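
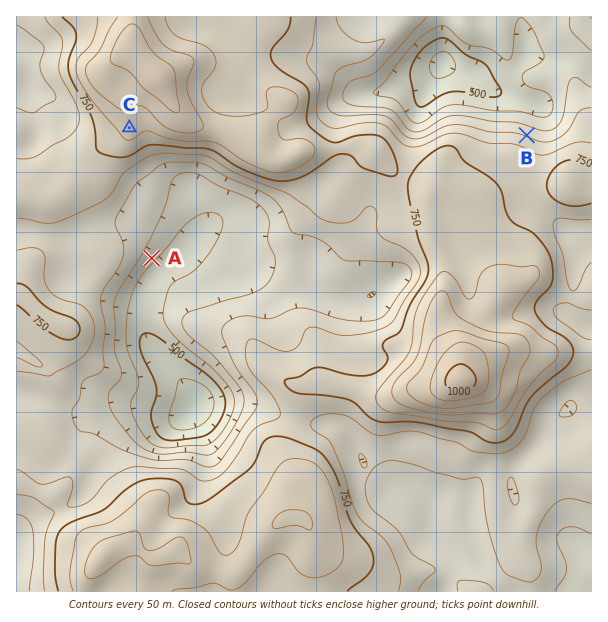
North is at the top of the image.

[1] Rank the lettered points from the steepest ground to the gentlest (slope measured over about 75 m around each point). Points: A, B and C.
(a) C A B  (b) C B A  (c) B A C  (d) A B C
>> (c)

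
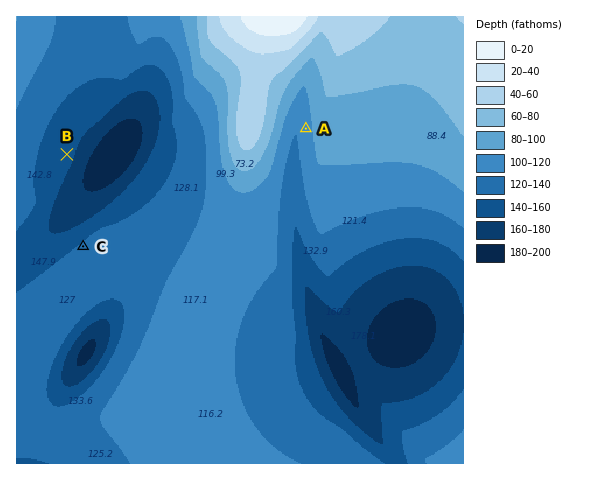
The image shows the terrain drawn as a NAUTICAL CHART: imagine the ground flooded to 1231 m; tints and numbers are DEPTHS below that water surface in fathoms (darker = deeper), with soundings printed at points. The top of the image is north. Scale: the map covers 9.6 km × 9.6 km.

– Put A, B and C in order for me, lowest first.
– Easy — B C A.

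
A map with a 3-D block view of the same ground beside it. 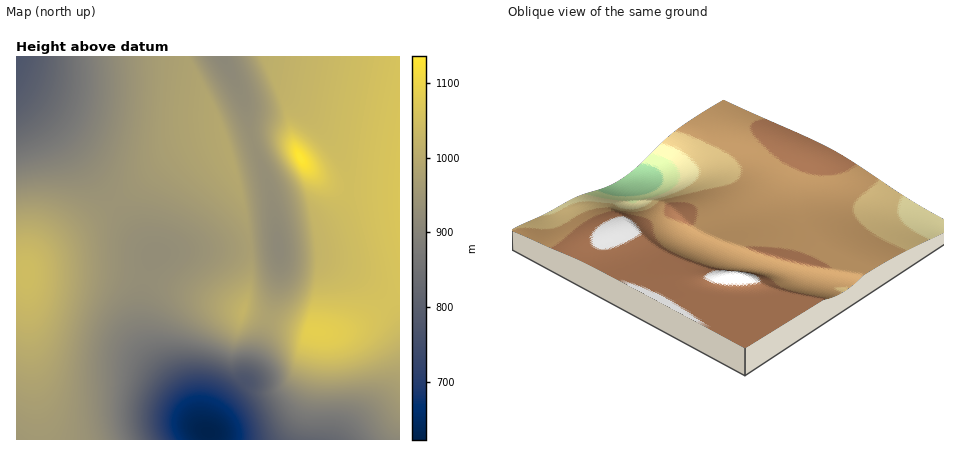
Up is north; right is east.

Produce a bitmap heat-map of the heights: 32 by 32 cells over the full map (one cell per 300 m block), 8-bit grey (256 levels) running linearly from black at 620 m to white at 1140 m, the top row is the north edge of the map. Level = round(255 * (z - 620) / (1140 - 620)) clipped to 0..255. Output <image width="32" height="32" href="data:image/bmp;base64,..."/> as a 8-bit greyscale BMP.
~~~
<image width="32" height="32" href="data:image/bmp;base64,Qk02CAAAAAAAADYEAAAoAAAAIAAAACAAAAABAAgAAAAAAAAEAAATCwAAEwsAAAABAAAAAAAAAAAAAAEBAQACAgIAAwMDAAQEBAAFBQUABgYGAAcHBwAICAgACQkJAAoKCgALCwsADAwMAA0NDQAODg4ADw8PABAQEAAREREAEhISABMTEwAUFBQAFRUVABYWFgAXFxcAGBgYABkZGQAaGhoAGxsbABwcHAAdHR0AHh4eAB8fHwAgICAAISEhACIiIgAjIyMAJCQkACUlJQAmJiYAJycnACgoKAApKSkAKioqACsrKwAsLCwALS0tAC4uLgAvLy8AMDAwADExMQAyMjIAMzMzADQ0NAA1NTUANjY2ADc3NwA4ODgAOTk5ADo6OgA7OzsAPDw8AD09PQA+Pj4APz8/AEBAQABBQUEAQkJCAENDQwBEREQARUVFAEZGRgBHR0cASEhIAElJSQBKSkoAS0tLAExMTABNTU0ATk5OAE9PTwBQUFAAUVFRAFJSUgBTU1MAVFRUAFVVVQBWVlYAV1dXAFhYWABZWVkAWlpaAFtbWwBcXFwAXV1dAF5eXgBfX18AYGBgAGFhYQBiYmIAY2NjAGRkZABlZWUAZmZmAGdnZwBoaGgAaWlpAGpqagBra2sAbGxsAG1tbQBubm4Ab29vAHBwcABxcXEAcnJyAHNzcwB0dHQAdXV1AHZ2dgB3d3cAeHh4AHl5eQB6enoAe3t7AHx8fAB9fX0Afn5+AH9/fwCAgIAAgYGBAIKCggCDg4MAhISEAIWFhQCGhoYAh4eHAIiIiACJiYkAioqKAIuLiwCMjIwAjY2NAI6OjgCPj48AkJCQAJGRkQCSkpIAk5OTAJSUlACVlZUAlpaWAJeXlwCYmJgAmZmZAJqamgCbm5sAnJycAJ2dnQCenp4An5+fAKCgoAChoaEAoqKiAKOjowCkpKQApaWlAKampgCnp6cAqKioAKmpqQCqqqoAq6urAKysrACtra0Arq6uAK+vrwCwsLAAsbGxALKysgCzs7MAtLS0ALW1tQC2trYAt7e3ALi4uAC5ubkAurq6ALu7uwC8vLwAvb29AL6+vgC/v78AwMDAAMHBwQDCwsIAw8PDAMTExADFxcUAxsbGAMfHxwDIyMgAycnJAMrKygDLy8sAzMzMAM3NzQDOzs4Az8/PANDQ0ADR0dEA0tLSANPT0wDU1NQA1dXVANbW1gDX19cA2NjYANnZ2QDa2toA29vbANzc3ADd3d0A3t7eAN/f3wDg4OAA4eHhAOLi4gDj4+MA5OTkAOXl5QDm5uYA5+fnAOjo6ADp6ekA6urqAOvr6wDs7OwA7e3tAO7u7gDv7+8A8PDwAPHx8QDy8vIA8/PzAPT09AD19fUA9vb2APf39wD4+PgA+fn5APr6+gD7+/sA/Pz8AP39/QD+/v4A////AKanpqWin5mQgm9XPicVCAMCCBQmO05dZWhpa3B4goyTqKmopqOel41+alI5IhIIBQYMGCtCWGhydnZ3eoCJkpqqq6qopJ6WjH1qUzsmFg4MDhUiNUxidH6DhISFiZCYoK2uraqlnpaMfm1ZQy8gGBYaIjBCWG6AjJOVlZWWmZ+lsbGwrKaeloyAcmFPPTAoJikzQEtbdZCepqmpqKamqKu0tbOup56VjIF2aVtNQjs6P0pQUmF6m7K6vb68uLWzs7i5trCpn5aMg3lwZ15XVFVcaGlpdoupxczQ0M3JxL+8vL26s6uhl42Ffnhyb21ucnuHi4iPn7fS293c2tXQysXBwb22raOZkIiDf319gISMlaGooqOsvtfj5OPg3NfSzcXFwbqwppyUjYmHh4qOlZ2nsry0r7K+0uPk4uDd2dbSyMjEvbOpoJiSj46Pk5ifp7C6w76zsbjI3N/e3NrY1tXMy8fAtqyjnJeUlJWYnaOqsrnAv7GrrrvR19fX1tbW1s7OycK4r6afmpiXmJqeoqiutLq7rKOkr8XQ0dLT1NXWz8/Kw7mwqKGcmZiYmpyfpKitsrWmm5umvMvNz9HT1dfPz8rCubCooZ2ZmJeYmpyfo6esr6GWlqK4yMvN0NPV183MyMG4r6ehnJmYl5eZm52hpamsnpOUoLfHys3Q09bYyMfDvbWup6GdmpiYmJmbnqGlqquck5WiusfLztHU1tnAwL23sauloZ6bmpqanJ6hpKisq5yUl6W9yMzP0tTX2be3tbGsp6Shn52dnZ6foqSoq6+sm5WaqcHKzdDS1dfarK2sqaajoaCgn6CgoqOmqKyvsqublp2uxs3Q0dPV19qhoqKhn56en6ChoqSlp6msr7K1qJuYobfP1dTS09XY2pWXmJiYmZudn6Kkpqiqra+ytbWlmpupyODe1tPT1djaiYyOj5GUl5qeoqaoqq2vsbS3tKKaobvk8OLV0tPV19p+gYSHio6TmJ2ipqmsrrGztrivn5yt0/fv29HR09XX2XN3e3+EiY+Vm6Gmqq2vsrS2uKqdobre797Sz9DT1dfZam5zeH6Fi5OZoKWqrbCytbe1pJykvNba0M3O0NLU19liZ2xzeYGIkJifpaqusLO1t6+fmqO2yszKzM7Q0tTW2FthZ251foaOl56kqa2ws7W1ppqYobPFyMnLzc/S1NbYVlxjanN7hI2WnaSprbCyta+elpijt8THycvNz9HT1dhTWGBocXqEjZWdpKmtsLKzpJiUmqm+xMbIys3P0dPV11BWXWZweoSNlp2kqa2vsqubk5SessHExsjKzM7Q0tXXTlNbZXB6hY6WnqSprK+voZSRl6W6wcPFx8rMztDS1NY="/>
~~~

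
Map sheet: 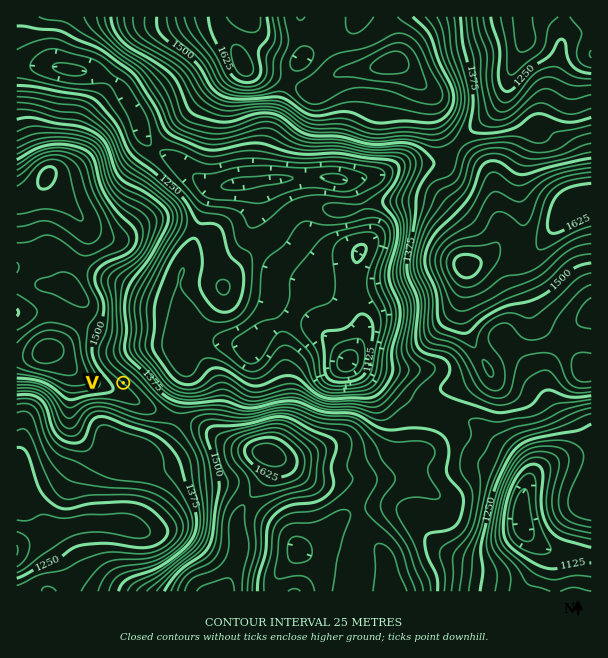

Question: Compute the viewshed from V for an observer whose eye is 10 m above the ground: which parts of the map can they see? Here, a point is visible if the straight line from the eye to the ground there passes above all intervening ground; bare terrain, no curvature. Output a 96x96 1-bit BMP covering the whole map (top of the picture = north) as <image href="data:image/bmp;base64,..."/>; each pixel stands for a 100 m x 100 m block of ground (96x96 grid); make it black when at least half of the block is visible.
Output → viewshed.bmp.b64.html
<image width="96" height="96" href="data:image/bmp;base64,Qk2+BAAAAAAAAD4AAAAoAAAAYAAAAGAAAAABAAEAAAAAAIAEAAATCwAAEwsAAAIAAAAAAAAA////AAAAAAAAAAA/4AAAAAAAAAAAAAAf8AAAAAAAAAAAAAAf8AAAAAAAAAAAAAAP8AAAAAAAAAAAAAAH8AAAAAAAAAAAAAAD+AAAAAAAAAAAAAAB+AAAAAAAAAAAAAAB+AAAAAAAAAAAAAAA+AAAAAAAAAAAAAAA+AAAAAAAAAAAAAAA+AAAAAAAAAAAAAAA+AAAAAAAAAAAAAAA+AAAAAAAAAAAAAAA+AAAAAAAAAAAAAAA/AAAAAAAAAAAAAAA/gAAAAAAAAAAAAAA/gAAAAAAAAAAAAAA/wAAAAAAAAAAAAAB/4AAAAAAAAAAAAAB/wAAAAAAAAAAAAAB/gAAAAAAAAAAAAAB/gAAAAAAAAAAAAAD/wAAAAAAAAAAAAAD/4AAAAAAAAAAAAAH/8AAAAAAAAAAAAAH/+AAAAAAAAAAAAAP//AAAAAAAAAAAAAf//AAAA8AAAAAAAAf//gAAP/HgAAAAAA///gAA///gAAAAAB///wAB///gAAAAAA/8f4AD///gAAAABwP8P4AH///AAAAAHgD8H4AH///AAAAB/gD8H4AH///AAAAD/AD4P4AH//+AAAAH+AD4P4AH//+AAAAP8AH4P4AH//+AAAAf8AH4f4AH//8AAAAf+AP//4AH//8AAAA/+A///wAP//4AAAAf/h///wAP//wAAAAP/////wB///gAAAAH/////wf///gAAAAH//////////gAAAAH//////////gAAAAP//////////gAAAAf//////////gAAAAcf///P/////gAAAAAP///H/////wAAAAAP//+D/////wAAAAAP//+D/////wAAAAAf//+B/////gAAAAB///+B/////gAAAAD///8B/////gAAAAH///4B/////AAAAAH///4D/////AAAAAP///4P////+AAAAAP///wf////+AAAAAfgf/wf/////AAAAAfAP/wf/////gAAAAwAH/AP//////AAAAgAAAAP//////AAABAAAAAP//////AAABAAAAAP/4f///APADAAAAAH/AP///APACAAAAADgAH///APAGAAAAADAAD/5+AGAGAAAAADwAB/x+AAAAAAAAAD+AD/x+AAAAAAAAf/////z+AAAAAAAA///////+AAAAAAAA///////8AAAAAAAB///////4AAAAAAAB///////wAAAAAAAD//////+AAAAAAAAD//////8AAAAAAAAH//////8AAAAAAAAH//////8AAAAAAAAP//////8AAAAAAAAP//////4AAAAAAAAP//////4AAAAAAAAP//////wAAAAAAAAP//////gAAAAAAAAP//4P//AAAAAAAAAf/+AP/+AAAAAAAAAf/wAD/8AAAAAAAAAf/AAAfwAAAAAAAAA/+AAAAAAAAAAAAAA/8AAAAAAAAAAAAAB/8AAAAAAAAAAAAAB/4AAAAAAAAAAAAAD/4AAAAAAAAAAAAAD/wAAAAAAAAAAAAAD/wAAAAAAAAAAAAAD/+AAAAAAAAAA="/>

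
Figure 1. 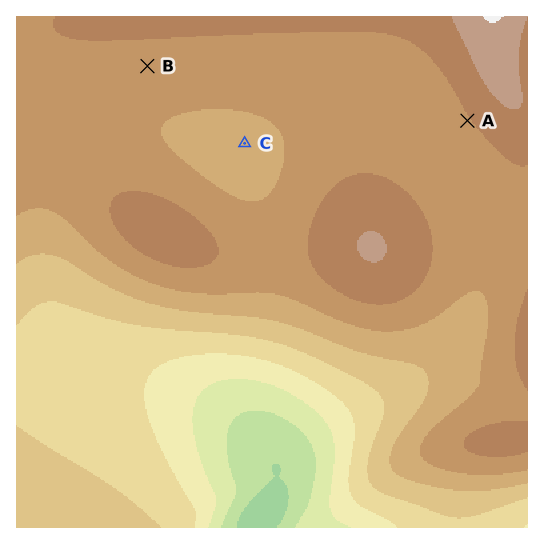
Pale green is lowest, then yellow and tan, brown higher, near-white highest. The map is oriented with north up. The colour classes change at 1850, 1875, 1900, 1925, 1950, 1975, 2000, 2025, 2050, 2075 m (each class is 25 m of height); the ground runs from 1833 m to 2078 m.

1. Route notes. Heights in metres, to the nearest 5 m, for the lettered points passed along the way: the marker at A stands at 2025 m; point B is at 2015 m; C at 1995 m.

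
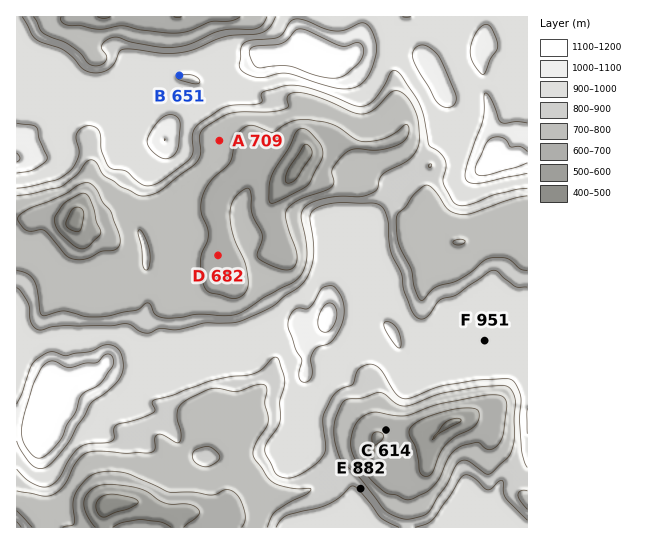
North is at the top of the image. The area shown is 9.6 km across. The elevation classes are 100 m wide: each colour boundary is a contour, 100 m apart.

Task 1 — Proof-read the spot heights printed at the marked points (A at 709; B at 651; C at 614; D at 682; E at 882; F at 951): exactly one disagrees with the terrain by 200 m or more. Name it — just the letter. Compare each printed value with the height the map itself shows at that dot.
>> B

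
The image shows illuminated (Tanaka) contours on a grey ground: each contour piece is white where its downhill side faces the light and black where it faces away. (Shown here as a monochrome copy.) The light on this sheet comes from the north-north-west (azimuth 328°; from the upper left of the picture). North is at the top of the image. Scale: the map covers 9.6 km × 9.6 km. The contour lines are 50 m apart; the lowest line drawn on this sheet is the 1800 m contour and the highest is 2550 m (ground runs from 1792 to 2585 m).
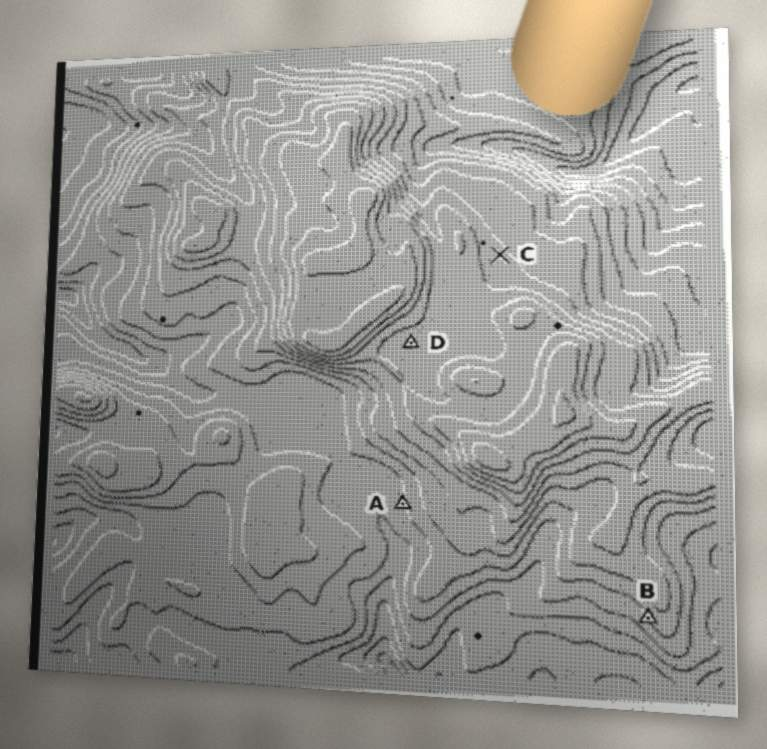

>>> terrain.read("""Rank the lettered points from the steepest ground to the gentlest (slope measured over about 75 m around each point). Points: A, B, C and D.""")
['B', 'A', 'C', 'D']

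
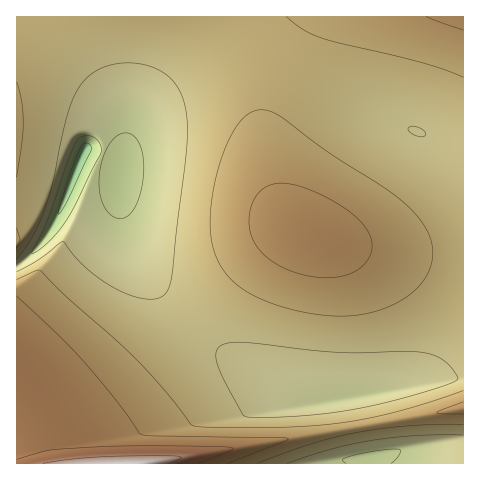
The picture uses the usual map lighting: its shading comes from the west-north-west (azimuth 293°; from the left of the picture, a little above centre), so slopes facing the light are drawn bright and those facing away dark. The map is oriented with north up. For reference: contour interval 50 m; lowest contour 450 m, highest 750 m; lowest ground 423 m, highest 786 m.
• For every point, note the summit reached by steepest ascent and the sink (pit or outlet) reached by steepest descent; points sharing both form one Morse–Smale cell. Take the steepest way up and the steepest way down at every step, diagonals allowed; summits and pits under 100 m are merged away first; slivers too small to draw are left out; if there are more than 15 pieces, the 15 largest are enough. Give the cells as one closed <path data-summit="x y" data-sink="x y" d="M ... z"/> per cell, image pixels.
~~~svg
<path data-summit="308 235" data-sink="84 151" d="M463 16l-446 0-1 249 5-2 11-10 18-22 13-25 16-45 5-10 6-1 26 11 6 6-1 46 7 26 14 27 27 36 28 30 20 16 83 54 13 1 16-2 134-25z"/><path data-summit="131 463" data-sink="84 151" d="M90 150l-6 1-5 10-16 45-13 25-15 20-19 15 1 198 134 0 9-4 304-53-1-31-85 17-76 10-85-55-40-36-35-46-14-27-6-19 0-53-6-6z"/><path data-summit="131 463" data-sink="370 456" d="M463 408l-312 55 312 1z"/>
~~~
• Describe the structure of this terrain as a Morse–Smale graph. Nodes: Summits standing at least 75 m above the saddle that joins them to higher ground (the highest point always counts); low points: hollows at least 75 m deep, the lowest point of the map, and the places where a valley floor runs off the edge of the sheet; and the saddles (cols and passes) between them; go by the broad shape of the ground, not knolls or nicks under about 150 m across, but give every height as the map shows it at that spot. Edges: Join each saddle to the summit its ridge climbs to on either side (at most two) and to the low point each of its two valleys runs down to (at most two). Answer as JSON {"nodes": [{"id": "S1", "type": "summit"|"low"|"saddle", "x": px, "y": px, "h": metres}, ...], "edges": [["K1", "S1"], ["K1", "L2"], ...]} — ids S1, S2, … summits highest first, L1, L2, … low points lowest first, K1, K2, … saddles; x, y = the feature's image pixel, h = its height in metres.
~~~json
{"nodes": [
{"id": "S1", "type": "summit", "x": 127, "y": 463, "h": 786},
{"id": "S2", "type": "summit", "x": 308, "y": 235, "h": 676},
{"id": "L1", "type": "low", "x": 84, "y": 152, "h": 423},
{"id": "L2", "type": "low", "x": 371, "y": 456, "h": 495},
{"id": "K1", "type": "saddle", "x": 356, "y": 426, "h": 621},
{"id": "K2", "type": "saddle", "x": 187, "y": 322, "h": 557}],
"edges": [["K1", "S1"], ["K1", "L1"], ["K1", "L2"], ["K2", "S1"], ["K2", "S2"], ["K2", "L1"]]}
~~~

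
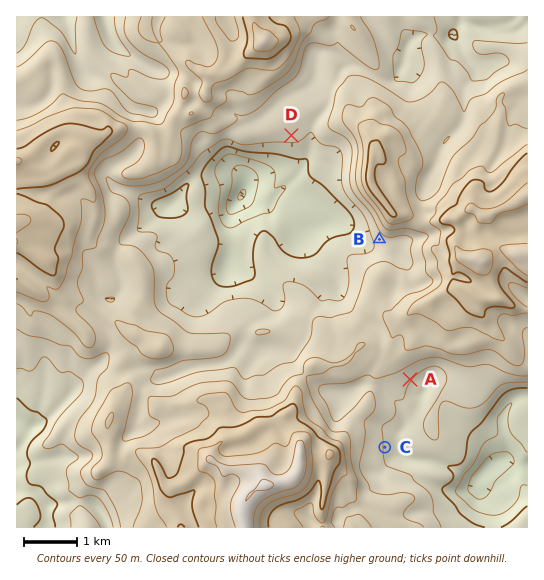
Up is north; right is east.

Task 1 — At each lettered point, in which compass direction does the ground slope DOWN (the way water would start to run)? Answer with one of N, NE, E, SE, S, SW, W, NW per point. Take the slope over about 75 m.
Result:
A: SE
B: SW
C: E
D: S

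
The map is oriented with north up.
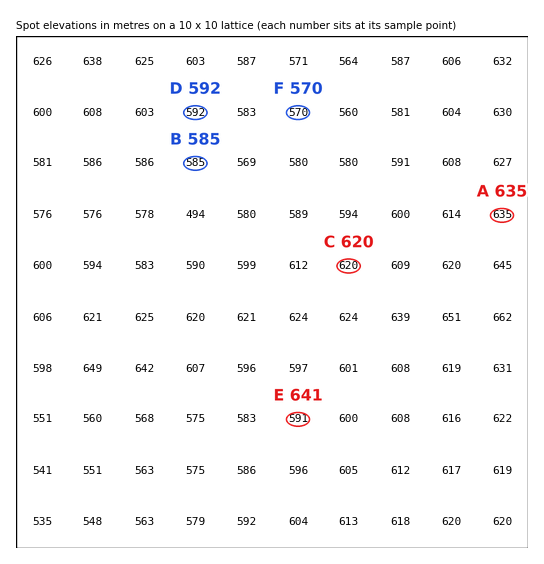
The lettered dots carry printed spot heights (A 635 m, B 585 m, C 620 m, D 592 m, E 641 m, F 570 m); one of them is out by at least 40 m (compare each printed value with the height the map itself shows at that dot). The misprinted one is E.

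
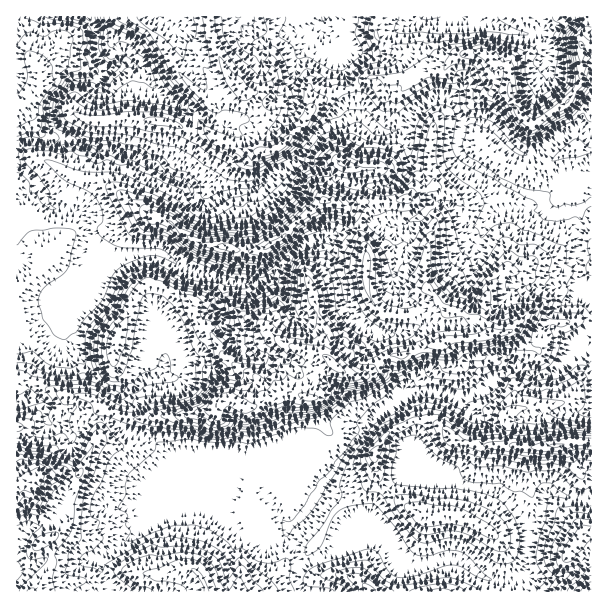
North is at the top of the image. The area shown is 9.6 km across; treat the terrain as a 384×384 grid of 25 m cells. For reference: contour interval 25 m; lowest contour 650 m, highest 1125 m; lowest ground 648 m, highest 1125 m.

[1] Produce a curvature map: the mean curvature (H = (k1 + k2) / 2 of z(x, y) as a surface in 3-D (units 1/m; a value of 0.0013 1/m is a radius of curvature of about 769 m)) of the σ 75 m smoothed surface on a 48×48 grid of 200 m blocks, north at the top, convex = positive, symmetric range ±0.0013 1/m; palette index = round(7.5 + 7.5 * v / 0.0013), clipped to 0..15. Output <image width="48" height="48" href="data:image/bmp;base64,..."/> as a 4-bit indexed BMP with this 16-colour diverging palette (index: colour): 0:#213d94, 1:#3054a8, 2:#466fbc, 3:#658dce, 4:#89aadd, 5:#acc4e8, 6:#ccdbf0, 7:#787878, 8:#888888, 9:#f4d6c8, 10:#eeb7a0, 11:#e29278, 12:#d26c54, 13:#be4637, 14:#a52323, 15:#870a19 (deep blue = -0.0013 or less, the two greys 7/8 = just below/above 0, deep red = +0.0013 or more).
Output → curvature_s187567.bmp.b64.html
<image width="48" height="48" href="data:image/bmp;base64,Qk32BAAAAAAAAHYAAAAoAAAAMAAAADAAAAABAAQAAAAAAIAEAAATCwAAEwsAABAAAAAAAAAAlD0hAKhUMAC8b0YAzo1lAN2qiQDoxKwA8NvMAHh4eACIiIgAyNb0AKC37gB4kuIAVGzSADdGvgAjI6UAGQqHAHuHeIVVZmZqlbiIhnVErqiavLmHd3d5rkeXaIasupmrhLl4hZvNyFRVVnZWd1VUKGd5ZVaKqZq6hZdnlmVmiGZ2ZmZniFedhWyHZ3ZWmXiIdnZmd5dlZ3d3dmVoqVaLxmnbiIh1WHd3d2d3aJh3d3ZohlaLuVaIuVRYp3h3dWd3dniIZ4mHd2V6qZq6mFV3q3dml2d4d3Znd4iHd2iXdleru7qIhnZ5l5tViFd3d3d3d4iHiGeIdmq6iIh3ZoeHRK10aFeHd3d3d3h4iHaIiIhmVWVVZ4dWd57bfGd3d3d3d3h4iIZoeZVnd2d3ZnZWmJ3ZjYZ3d3d3d3d3iIhXnKR3dlZ2VWRFdahkKLZ4iHd2ZmZniIhzj9V3VoeZmsy7ZmNYReqHdlUzMkZVZ3iWKPRVa/zu3t7//6ZGdak0VmZYy1dVRFeIU86mjdZDVURmdrpniGes3v/8+o2mVTJGcza8vHM2t1RDIjZJZqyGeJi8+c3LjOxDZlNYl0WYqqmYhYWM3dYld1MU/qiLzN+zI0REM0RFioiZt8moeDNnRmZDeVeJl3Y8/aQ3h4ljTXNnp6hlVSzIh2doNJt3lonOvbZiV5pmZDQziHdmZHymeHhljXIkV4rIVc74Z3RoZJylVmh3dIzHZ3d3t0iZzap4lFis77qGNWmmZ3h3dZzYZ3Z6wnirhmqGRUM1eZrP/1WGVod3dWjKZ3WagZvpQmt0VYmHVVaZfuV8x4d3dkSNdmfJNum8V5pEWsmIisqWJ91Eh4d3d2N9hov9p3KKKdtjfXZnm3ZrR1eGVph3d3Vr3dllYxAkOvlinFSK12NddlZnd3mHd3dWvHIhE0NAXvhkvGR4tHZJuZh4eHiId3dkRTIjSKnTDLlWvXVotWhGqZqHWHiIh4d2RDOf///+MEhYvmZo1mZXiHmJaHiIh3h3dCv/zZev9AI1uVd312dnl3h4aXiIl4dnvN+CNFNl/3MkZGZVqmZmiHd3eIh2ZnZoz+gzVmVUbvh9lXd0iViGZ3d3d3hXd3acuWZERnhlVb/+urzrRImIiId4h5VYh3m5Zng5lURGVr5kQzO6iqeIdmd3iJSImZmHd0NoiHdDV6c0Z4Q5mWd2aJh3h0mqmYqJQmmHZouSAjbfzfw2tmZXmYmXdn25uEMRSIdmZ5z/gEv6V5g3x1aJlUR5qCIyITZ4iHZ33IeK+QWZVVdX2FiZU3Ump6pzarqIiZublXdzn2FGdVVX2VeFNf9BRZtG3MzMzdlWZ2aZONZVZXhVu3VDTf74Npsn+XeIdkAop3hnhdp2ZphjWFmWf3LPsnuQmmV2ZSarh6umdKmpZqmnMzerzUNJ81nKATOphGy3eceMVceHvKmaiINXnUZByGmZm4JHRKxne4ZcZZZUjIiJm4RajEZSuXqImChlVth3mndrZnZ2RFd4iby+vXZCyXiImhyFSraGx1RId3h3V5mZiKvsdnhD/nmLzQdmrHZntXeGZ3eHbKZndlRENFVX6mZFRBzdt3h5tnqXiIaHWad2ZmZmeadjOw=="/>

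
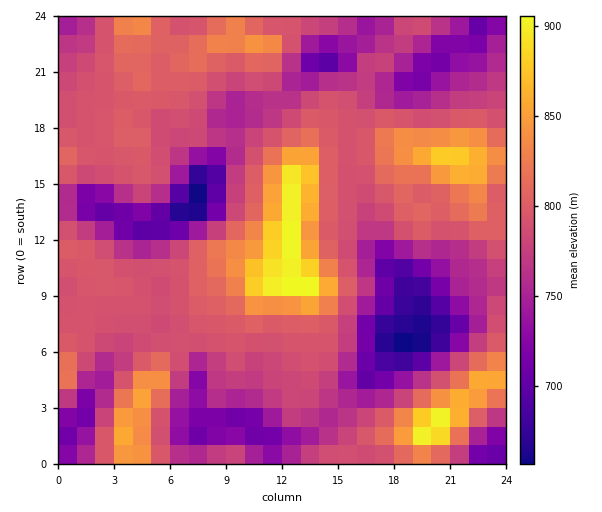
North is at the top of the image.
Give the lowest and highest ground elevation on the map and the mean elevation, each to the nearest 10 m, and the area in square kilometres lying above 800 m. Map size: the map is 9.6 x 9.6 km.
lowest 650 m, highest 920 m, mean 780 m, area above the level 25.3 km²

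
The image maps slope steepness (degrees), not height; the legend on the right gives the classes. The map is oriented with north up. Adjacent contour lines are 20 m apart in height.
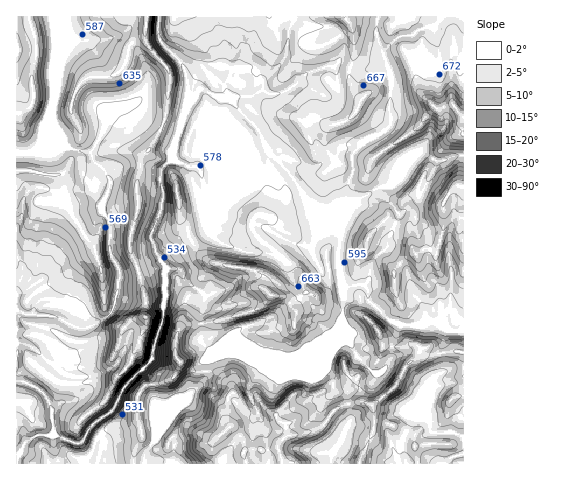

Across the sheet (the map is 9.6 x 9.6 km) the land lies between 425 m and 780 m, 610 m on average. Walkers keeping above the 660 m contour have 16.5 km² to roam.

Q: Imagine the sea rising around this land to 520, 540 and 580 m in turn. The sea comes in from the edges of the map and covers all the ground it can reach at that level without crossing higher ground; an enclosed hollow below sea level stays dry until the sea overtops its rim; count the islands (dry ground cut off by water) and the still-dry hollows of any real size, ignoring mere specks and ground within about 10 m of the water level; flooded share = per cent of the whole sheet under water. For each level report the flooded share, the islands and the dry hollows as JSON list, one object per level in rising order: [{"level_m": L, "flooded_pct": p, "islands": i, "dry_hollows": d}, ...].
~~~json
[{"level_m": 520, "flooded_pct": 9, "islands": 0, "dry_hollows": 0}, {"level_m": 540, "flooded_pct": 11, "islands": 0, "dry_hollows": 0}, {"level_m": 580, "flooded_pct": 19, "islands": 0, "dry_hollows": 0}]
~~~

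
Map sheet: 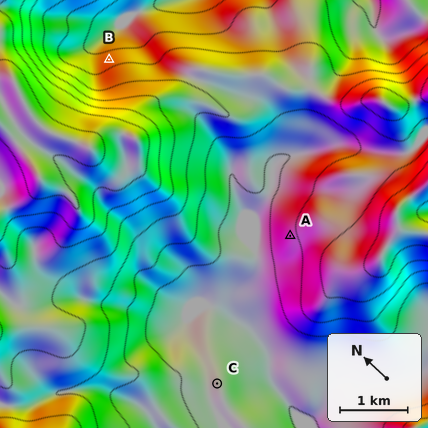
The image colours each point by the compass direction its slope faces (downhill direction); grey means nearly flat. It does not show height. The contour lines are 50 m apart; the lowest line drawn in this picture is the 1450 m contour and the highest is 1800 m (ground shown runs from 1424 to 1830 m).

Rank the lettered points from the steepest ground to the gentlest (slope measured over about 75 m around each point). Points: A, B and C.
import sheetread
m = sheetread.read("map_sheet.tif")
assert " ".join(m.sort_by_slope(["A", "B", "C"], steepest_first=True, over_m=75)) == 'B A C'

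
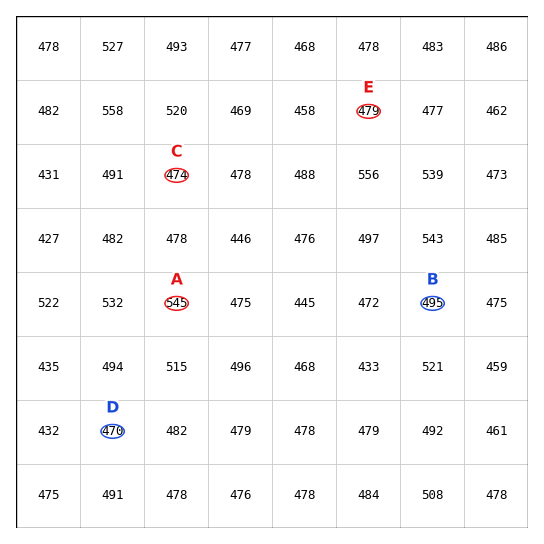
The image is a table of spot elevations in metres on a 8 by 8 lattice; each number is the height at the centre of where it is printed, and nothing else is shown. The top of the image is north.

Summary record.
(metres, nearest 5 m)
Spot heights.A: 545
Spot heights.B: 495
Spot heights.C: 475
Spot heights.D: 470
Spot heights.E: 480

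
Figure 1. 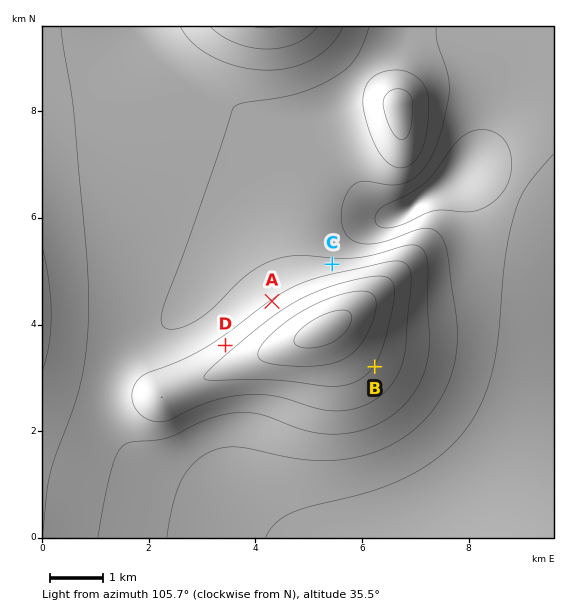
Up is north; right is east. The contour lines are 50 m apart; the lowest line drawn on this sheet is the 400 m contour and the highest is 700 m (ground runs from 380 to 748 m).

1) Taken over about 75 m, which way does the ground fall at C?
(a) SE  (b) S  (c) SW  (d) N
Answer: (b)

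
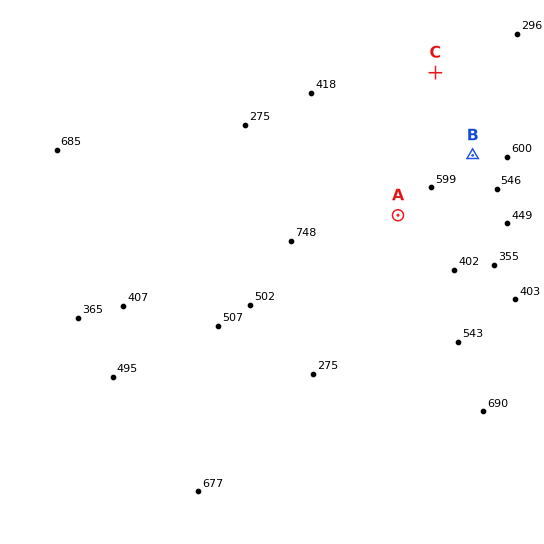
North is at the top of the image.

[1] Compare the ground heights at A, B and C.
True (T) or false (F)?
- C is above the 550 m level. F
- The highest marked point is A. T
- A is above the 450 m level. T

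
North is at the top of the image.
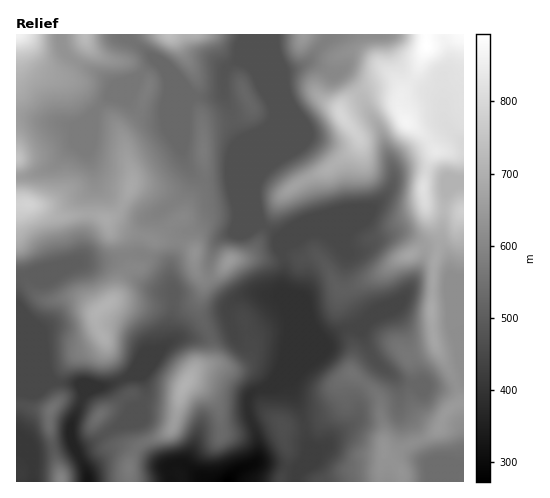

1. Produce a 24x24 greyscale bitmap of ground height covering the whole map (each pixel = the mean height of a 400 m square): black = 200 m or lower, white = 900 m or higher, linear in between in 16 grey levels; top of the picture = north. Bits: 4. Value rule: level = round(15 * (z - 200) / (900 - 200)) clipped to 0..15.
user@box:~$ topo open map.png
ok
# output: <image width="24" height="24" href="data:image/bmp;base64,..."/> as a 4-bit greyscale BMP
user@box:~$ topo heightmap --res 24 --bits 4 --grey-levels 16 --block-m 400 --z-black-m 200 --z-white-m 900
<image width="24" height="24" href="data:image/bmp;base64,Qk2WAQAAAAAAAHYAAAAoAAAAGAAAABgAAAABAAQAAAAAACABAAATCwAAEwsAABAAAAAAAAAAAAAAABEREQAiIiIAMzMzAERERABVVVUAZmZmAHd3dwCIiIgAmZmZAKqqqgC7u7sAzMzMAN3d3QDu7u4A////AFZ0V3QyIiRVZ4mYd1VUZ3VEVDNVVomYiFZVZniFZkVlVnmZmVdVdmeXdkVVZnh4mWZlVmephkVFZ3h3iVVlVVaal1RFZ3d3iVV4l1V5l2VEVmZ4mVV5qWVWdlVERWZ4qVZ5unZmZVVEVVZoqWeJupdnZVREVmVXqWd4mod4hlRFZndnqXd3iJh5iXZWZmiZqZiHiZmJiHZWZWeaqrqZqpmYhmZVVWaKu8u6qpiIhmd2ZVaLzMuqmqmIdmeZh3Z8y6mZmqmIdmaJqqh8y7mYmph4dmZnm7mc3amIiZh3dmZmi8rN3amIiYd3dnZmnLvu3amZiIh3dnZovLzu3bqpiIh3dmZomb3u3bqpmYeIdmZoma3e7dubmImphmZ5iZq+7g=="/>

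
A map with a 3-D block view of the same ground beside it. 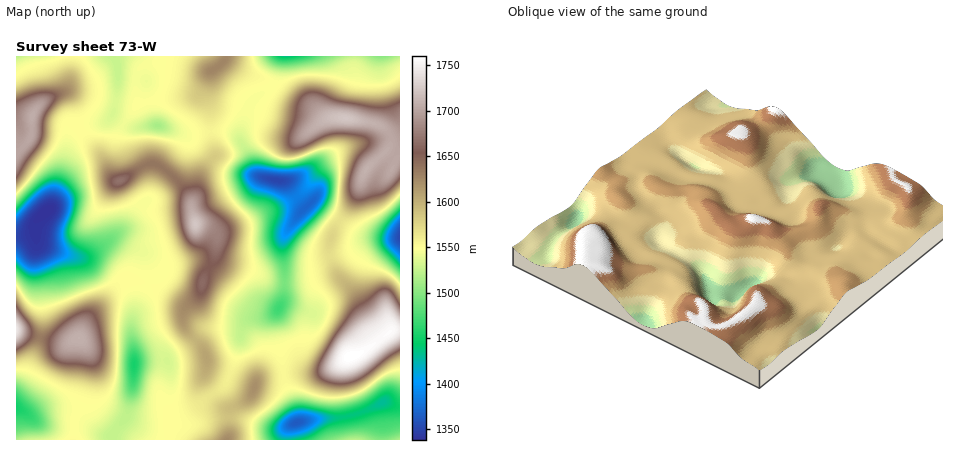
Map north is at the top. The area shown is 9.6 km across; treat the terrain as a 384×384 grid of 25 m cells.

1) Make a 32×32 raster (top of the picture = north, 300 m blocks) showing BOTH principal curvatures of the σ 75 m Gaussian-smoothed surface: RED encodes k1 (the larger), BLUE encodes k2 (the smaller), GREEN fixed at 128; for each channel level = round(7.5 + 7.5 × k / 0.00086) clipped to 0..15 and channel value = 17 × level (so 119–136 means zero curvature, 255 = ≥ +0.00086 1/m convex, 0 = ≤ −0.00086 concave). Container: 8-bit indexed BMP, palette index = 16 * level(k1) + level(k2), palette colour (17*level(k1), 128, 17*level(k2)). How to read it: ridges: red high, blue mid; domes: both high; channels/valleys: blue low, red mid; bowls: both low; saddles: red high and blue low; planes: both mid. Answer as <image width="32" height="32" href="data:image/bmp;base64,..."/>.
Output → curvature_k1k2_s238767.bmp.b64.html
<image width="32" height="32" href="data:image/bmp;base64,Qk02CAAAAAAAADYEAAAoAAAAIAAAACAAAAABAAgAAAAAAAAEAAATCwAAEwsAAAABAAAAAAAAAIAAABGAAAAigAAAM4AAAESAAABVgAAAZoAAAHeAAACIgAAAmYAAAKqAAAC7gAAAzIAAAN2AAADugAAA/4AAAACAEQARgBEAIoARADOAEQBEgBEAVYARAGaAEQB3gBEAiIARAJmAEQCqgBEAu4ARAMyAEQDdgBEA7oARAP+AEQAAgCIAEYAiACKAIgAzgCIARIAiAFWAIgBmgCIAd4AiAIiAIgCZgCIAqoAiALuAIgDMgCIA3YAiAO6AIgD/gCIAAIAzABGAMwAigDMAM4AzAESAMwBVgDMAZoAzAHeAMwCIgDMAmYAzAKqAMwC7gDMAzIAzAN2AMwDugDMA/4AzAACARAARgEQAIoBEADOARABEgEQAVYBEAGaARAB3gEQAiIBEAJmARACqgEQAu4BEAMyARADdgEQA7oBEAP+ARAAAgFUAEYBVACKAVQAzgFUARIBVAFWAVQBmgFUAd4BVAIiAVQCZgFUAqoBVALuAVQDMgFUA3YBVAO6AVQD/gFUAAIBmABGAZgAigGYAM4BmAESAZgBVgGYAZoBmAHeAZgCIgGYAmYBmAKqAZgC7gGYAzIBmAN2AZgDugGYA/4BmAACAdwARgHcAIoB3ADOAdwBEgHcAVYB3AGaAdwB3gHcAiIB3AJmAdwCqgHcAu4B3AMyAdwDdgHcA7oB3AP+AdwAAgIgAEYCIACKAiAAzgIgARICIAFWAiABmgIgAd4CIAIiAiACZgIgAqoCIALuAiADMgIgA3YCIAO6AiAD/gIgAAICZABGAmQAigJkAM4CZAESAmQBVgJkAZoCZAHeAmQCIgJkAmYCZAKqAmQC7gJkAzICZAN2AmQDugJkA/4CZAACAqgARgKoAIoCqADOAqgBEgKoAVYCqAGaAqgB3gKoAiICqAJmAqgCqgKoAu4CqAMyAqgDdgKoA7oCqAP+AqgAAgLsAEYC7ACKAuwAzgLsARIC7AFWAuwBmgLsAd4C7AIiAuwCZgLsAqoC7ALuAuwDMgLsA3YC7AO6AuwD/gLsAAIDMABGAzAAigMwAM4DMAESAzABVgMwAZoDMAHeAzACIgMwAmYDMAKqAzAC7gMwAzIDMAN2AzADugMwA/4DMAACA3QARgN0AIoDdADOA3QBEgN0AVYDdAGaA3QB3gN0AiIDdAJmA3QCqgN0Au4DdAMyA3QDdgN0A7oDdAP+A3QAAgO4AEYDuACKA7gAzgO4ARIDuAFWA7gBmgO4Ad4DuAIiA7gCZgO4AqoDuALuA7gDMgO4A3YDuAO6A7gD/gO4AAID/ABGA/wAigP8AM4D/AESA/wBVgP8AZoD/AHeA/wCIgP8AmYD/AKqA/wC7gP8AzID/AN2A/wDugP8A/4D/AJaWlJWWh4Z2hoeHh4eHhXV2yLmWpGFgdIWnl4eXhnV1hmN0p5eHh4eGdoeHiId3doWlpJS0gkBQYJCRgoWXl4eDdJanh4eHmJaVl4iHh4eHl6i2p6fXlFJykqKAgIF1hYWHlpeHh4aXpoKlqIeGloWVhqbpqLbm1Meop5aVgmBklqeHhYR0laW2cJW4h4Wnp5V0dsnJlZaltbWnp6aFYnOmhoOUhXa3xrZwhMeHdYe4qISEuMmVhaXU+Ora2ZeDk3J0pbqop9nIl2BzxoZ1d7i5lYWWpoWGhZHX+sno+JZxk5G2yri42qiWcIS3dnWWyKiFdYaGh4eHgYP4yajX97bp0MO5uanIl4WBlpeFlsanlnZ1h5inl4eFcLbop5fH6frBkqfJybiWhIOXh4TJtnSFd3aWlYWVp4dygsfIqJjapXBkhajZ2KaEhYaGlcmmp5V2d4eVUnSnhnVypaeXyPhyc4aFhZbHxpWGh4aVubbYhWV3h5Z0Y5aXdmSklobp+JKkl4Z2hpa1loeHh4SFtvmXdXZ3l5eSl5iGhrWmlPnolJOnl4eGhbaXiIeHdnOW+baXhYaop5Gol4a4t4aExMZjU3WnlnRkl7iIh4eHZITGxqiWlbimkbiXhreGdpbGp3JUY3KRc4SUp5eHd4Zzk6THt4WGtoSQyKeXpnaHx7aEdXZ1k8anlYR1l5eHhJLotafIhoWlY3C32Ki4dpbEgkJ0d4Wi6OmXhnSFloeDlPvIpsq4ppdlcIDX6MiGlsWTUXB0hnGV+MiXhpaXhoKW+Mm3uaa3t6eEcHHX9rSUpcaEhHBkUmLWxqWEhYZ2g6f4pYSFlpa3ybWEcGH09MaGtqiHc1FDY6Sm1saSc1RTxNjJhoamc4eWo7aEQJT4+sfop6elg3Klppba/PiEdLbllseFppRCYHBgc8Zggcn6ptj5x5S1pKWVleem5vXG97aGt6W0kDBgkJCAgJSipPnHhvj3lYOlloamtmZ1uMmoZWWWt8nm0tX3+ceAgKSSx9inp8f5ooOGlqeGdoaXqJaFdnanl5S1xsb5+ueRcHCQgraXhvm1goeHhoaGhYR0g5WHhpaGdYeWpafp+Pa1pKOjtZeW94NhdoeHdoaWhWN0loeHl4eHh4Z0hqenx+f49/fIlbf49mFzlYeHdpiXp5eHh5eXh4eHh4SWqKi45+jYt7a1uMn59celhoeFmIeHh5eYl5d2dnd3hJS528iVdIR0dZaElZXFyKeGh3WXh3eHhpamp4Z1h4eGk7S3loRzc3R0c4WEdIa4loaIdZeHh4d2lrnJl4WWt8bGp5aVlYaHh4aHqKiXhpWWh4eGmIiHh4aVqLfZp5W1k4WXppanuLmXlqc="/>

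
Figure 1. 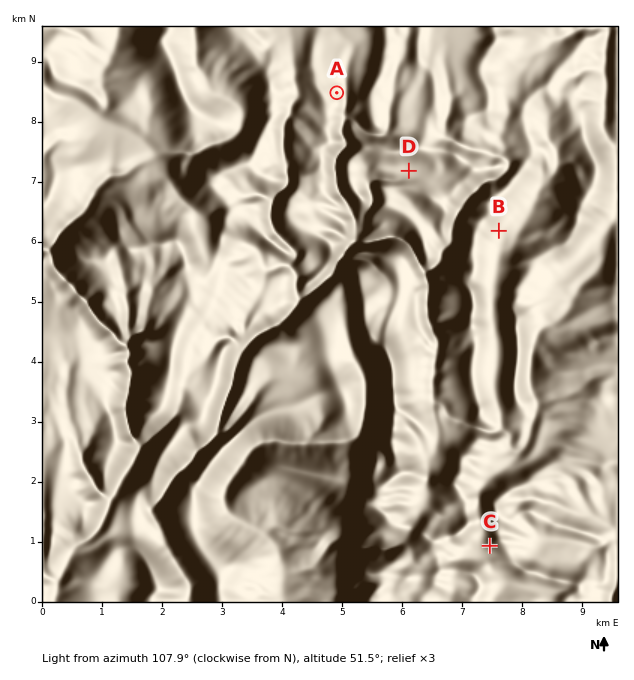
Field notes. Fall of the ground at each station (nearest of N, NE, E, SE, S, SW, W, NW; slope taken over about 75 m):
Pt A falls E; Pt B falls SE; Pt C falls SW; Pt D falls S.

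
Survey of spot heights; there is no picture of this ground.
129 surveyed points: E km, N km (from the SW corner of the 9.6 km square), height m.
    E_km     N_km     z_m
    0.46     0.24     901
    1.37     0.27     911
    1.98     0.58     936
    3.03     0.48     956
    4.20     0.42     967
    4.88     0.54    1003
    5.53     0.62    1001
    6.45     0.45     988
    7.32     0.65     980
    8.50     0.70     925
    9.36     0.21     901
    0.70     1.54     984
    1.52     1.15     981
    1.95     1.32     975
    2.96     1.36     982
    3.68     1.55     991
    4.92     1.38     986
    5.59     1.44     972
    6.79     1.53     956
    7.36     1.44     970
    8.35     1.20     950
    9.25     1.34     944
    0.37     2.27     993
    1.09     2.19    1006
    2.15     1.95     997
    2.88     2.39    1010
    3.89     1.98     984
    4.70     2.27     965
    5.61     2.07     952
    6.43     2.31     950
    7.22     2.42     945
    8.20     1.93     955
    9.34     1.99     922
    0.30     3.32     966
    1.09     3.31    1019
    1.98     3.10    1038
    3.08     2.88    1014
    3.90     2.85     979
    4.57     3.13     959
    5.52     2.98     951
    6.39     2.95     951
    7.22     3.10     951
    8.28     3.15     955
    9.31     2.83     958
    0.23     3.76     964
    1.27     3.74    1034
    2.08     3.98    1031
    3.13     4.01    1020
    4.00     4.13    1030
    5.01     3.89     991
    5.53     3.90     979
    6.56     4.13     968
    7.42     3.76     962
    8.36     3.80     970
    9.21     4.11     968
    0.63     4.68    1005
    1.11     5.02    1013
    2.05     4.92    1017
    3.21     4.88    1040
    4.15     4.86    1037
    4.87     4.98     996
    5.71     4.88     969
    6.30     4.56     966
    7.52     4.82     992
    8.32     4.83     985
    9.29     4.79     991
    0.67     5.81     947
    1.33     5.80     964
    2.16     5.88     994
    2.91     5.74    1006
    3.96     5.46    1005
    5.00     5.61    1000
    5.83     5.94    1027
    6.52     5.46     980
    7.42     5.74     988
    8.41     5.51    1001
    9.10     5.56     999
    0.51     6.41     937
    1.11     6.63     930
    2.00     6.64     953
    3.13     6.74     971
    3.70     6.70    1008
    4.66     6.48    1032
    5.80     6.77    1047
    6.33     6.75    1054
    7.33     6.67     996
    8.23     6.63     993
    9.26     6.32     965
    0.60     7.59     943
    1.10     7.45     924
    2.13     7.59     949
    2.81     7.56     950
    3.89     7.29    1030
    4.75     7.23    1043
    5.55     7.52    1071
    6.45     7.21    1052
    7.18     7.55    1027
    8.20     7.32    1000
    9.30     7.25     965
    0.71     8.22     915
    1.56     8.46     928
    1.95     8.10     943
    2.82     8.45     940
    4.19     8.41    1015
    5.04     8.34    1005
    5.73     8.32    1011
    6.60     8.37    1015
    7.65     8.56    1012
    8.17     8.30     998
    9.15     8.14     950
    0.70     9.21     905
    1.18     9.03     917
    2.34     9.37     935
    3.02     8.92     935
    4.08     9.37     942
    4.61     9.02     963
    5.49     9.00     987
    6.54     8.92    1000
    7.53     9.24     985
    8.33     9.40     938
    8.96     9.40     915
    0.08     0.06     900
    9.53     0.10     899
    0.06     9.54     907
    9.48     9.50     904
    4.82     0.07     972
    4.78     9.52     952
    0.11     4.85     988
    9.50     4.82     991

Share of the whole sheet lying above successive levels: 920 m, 95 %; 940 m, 86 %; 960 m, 68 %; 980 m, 50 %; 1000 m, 28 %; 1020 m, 15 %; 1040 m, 5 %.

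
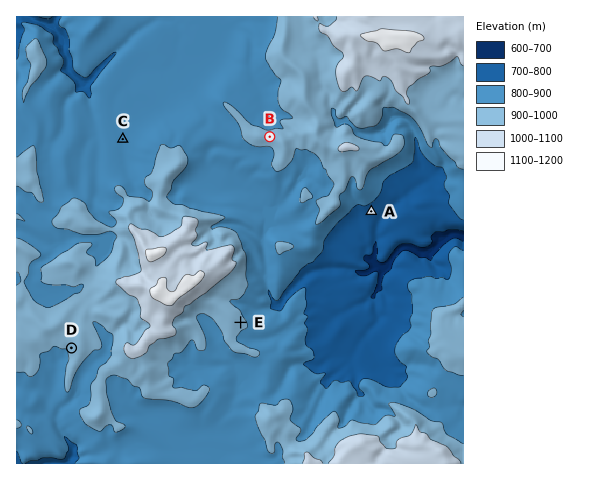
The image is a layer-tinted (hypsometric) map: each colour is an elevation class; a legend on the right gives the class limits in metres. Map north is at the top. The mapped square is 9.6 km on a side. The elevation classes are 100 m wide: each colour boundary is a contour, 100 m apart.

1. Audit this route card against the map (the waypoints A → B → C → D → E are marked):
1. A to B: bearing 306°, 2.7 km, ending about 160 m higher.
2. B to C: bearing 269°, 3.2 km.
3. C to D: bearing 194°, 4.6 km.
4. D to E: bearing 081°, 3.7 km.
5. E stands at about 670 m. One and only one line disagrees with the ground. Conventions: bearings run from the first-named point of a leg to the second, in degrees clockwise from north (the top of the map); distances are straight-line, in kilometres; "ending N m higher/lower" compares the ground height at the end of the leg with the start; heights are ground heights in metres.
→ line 5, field height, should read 920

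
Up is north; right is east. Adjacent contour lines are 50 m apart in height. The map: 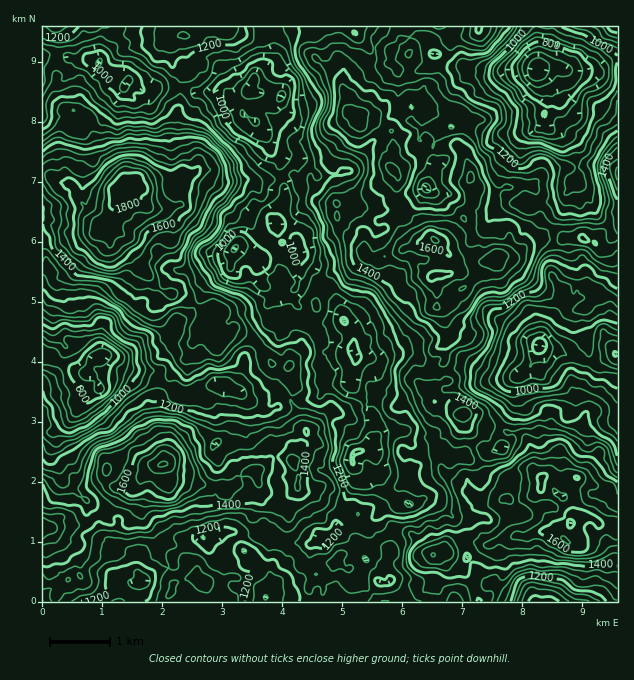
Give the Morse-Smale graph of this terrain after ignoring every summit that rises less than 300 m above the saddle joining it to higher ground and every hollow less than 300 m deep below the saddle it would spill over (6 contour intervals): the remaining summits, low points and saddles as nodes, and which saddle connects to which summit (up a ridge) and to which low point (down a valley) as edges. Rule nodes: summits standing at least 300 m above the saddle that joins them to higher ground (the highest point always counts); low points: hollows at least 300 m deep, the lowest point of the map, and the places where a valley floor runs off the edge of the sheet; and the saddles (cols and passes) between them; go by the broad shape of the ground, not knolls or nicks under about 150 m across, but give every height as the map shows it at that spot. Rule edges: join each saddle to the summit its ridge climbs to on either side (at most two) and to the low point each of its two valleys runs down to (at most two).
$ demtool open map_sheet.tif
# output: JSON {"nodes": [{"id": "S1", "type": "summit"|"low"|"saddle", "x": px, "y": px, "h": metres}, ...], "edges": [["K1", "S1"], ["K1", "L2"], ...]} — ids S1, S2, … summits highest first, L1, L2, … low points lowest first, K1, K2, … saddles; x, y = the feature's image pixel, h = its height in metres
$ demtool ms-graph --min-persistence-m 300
{"nodes": [
{"id": "S1", "type": "summit", "x": 134, "y": 184, "h": 1844},
{"id": "S2", "type": "summit", "x": 163, "y": 465, "h": 1757},
{"id": "S3", "type": "summit", "x": 434, "y": 240, "h": 1658},
{"id": "S4", "type": "summit", "x": 565, "y": 540, "h": 1655},
{"id": "L1", "type": "low", "x": 542, "y": 70, "h": 620},
{"id": "L2", "type": "low", "x": 100, "y": 357, "h": 708},
{"id": "L3", "type": "low", "x": 539, "y": 345, "h": 757},
{"id": "L4", "type": "low", "x": 254, "y": 81, "h": 874},
{"id": "L5", "type": "low", "x": 536, "y": 601, "h": 961},
{"id": "K1", "type": "saddle", "x": 461, "y": 544, "h": 1431},
{"id": "K2", "type": "saddle", "x": 554, "y": 240, "h": 1346},
{"id": "K3", "type": "saddle", "x": 475, "y": 454, "h": 1308},
{"id": "K4", "type": "saddle", "x": 374, "y": 48, "h": 1301},
{"id": "K5", "type": "saddle", "x": 289, "y": 552, "h": 1260},
{"id": "K6", "type": "saddle", "x": 290, "y": 400, "h": 1250},
{"id": "K7", "type": "saddle", "x": 269, "y": 33, "h": 1142},
{"id": "K8", "type": "saddle", "x": 365, "y": 406, "h": 1099}],
"edges": [["K1", "S4"], ["K1", "L4"], ["K1", "L5"], ["K2", "S3"], ["K2", "L1"], ["K2", "L3"], ["K3", "S4"], ["K3", "S3"], ["K3", "L3"], ["K4", "S3"], ["K4", "L1"], ["K4", "L4"], ["K5", "S2"], ["K5", "S4"], ["K5", "L2"], ["K5", "L4"], ["K6", "S1"], ["K6", "S2"], ["K6", "L2"], ["K6", "L4"], ["K7", "S1"], ["K7", "S3"], ["K7", "L4"], ["K8", "S2"], ["K8", "S3"], ["K8", "L4"]]}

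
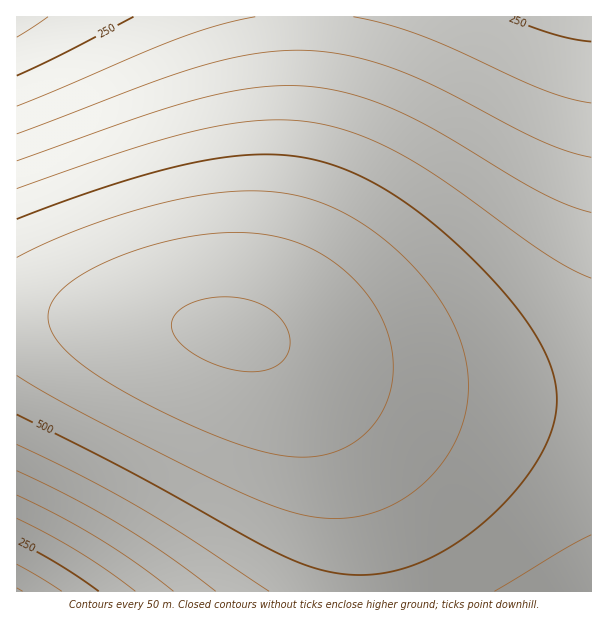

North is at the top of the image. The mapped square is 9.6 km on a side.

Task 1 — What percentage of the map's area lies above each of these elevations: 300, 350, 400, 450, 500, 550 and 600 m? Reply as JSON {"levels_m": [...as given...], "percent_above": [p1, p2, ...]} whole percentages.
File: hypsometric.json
{"levels_m": [300, 350, 400, 450, 500, 550, 600], "percent_above": [92, 85, 76, 67, 50, 33, 17]}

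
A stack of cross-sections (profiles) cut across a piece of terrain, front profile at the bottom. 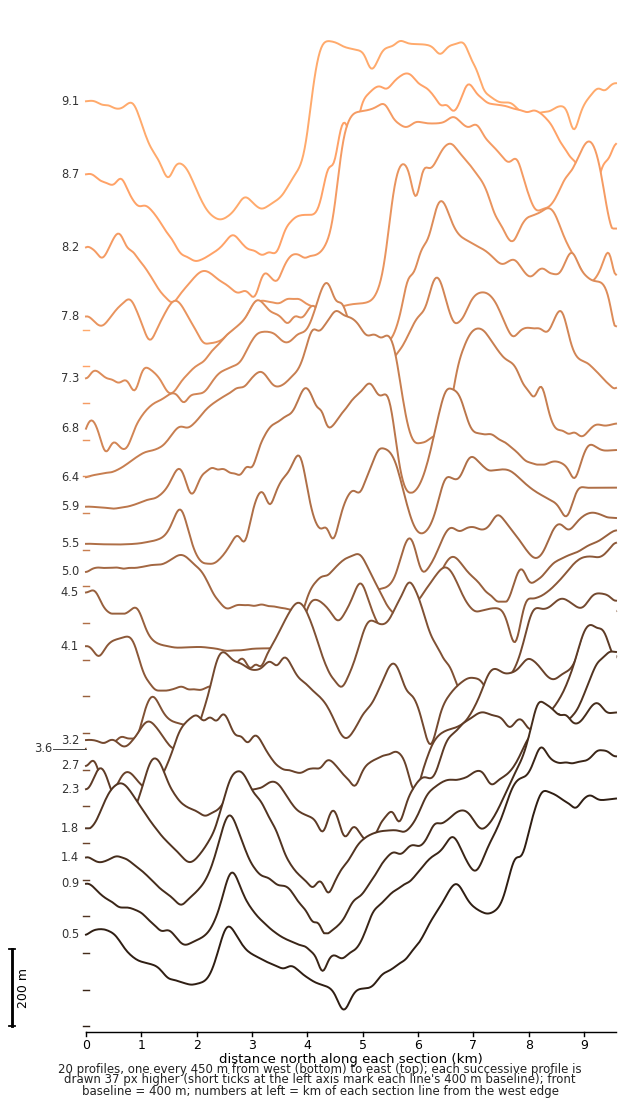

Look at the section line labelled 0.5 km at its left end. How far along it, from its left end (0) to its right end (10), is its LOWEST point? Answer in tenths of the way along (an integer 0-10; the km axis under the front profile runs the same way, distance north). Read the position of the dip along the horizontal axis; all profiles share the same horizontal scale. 5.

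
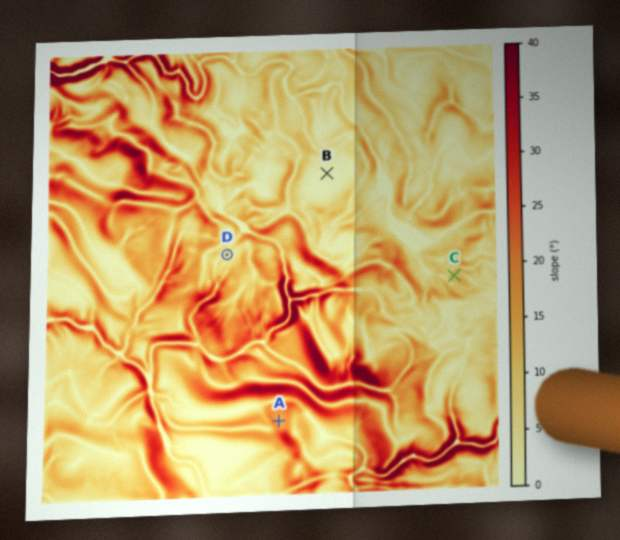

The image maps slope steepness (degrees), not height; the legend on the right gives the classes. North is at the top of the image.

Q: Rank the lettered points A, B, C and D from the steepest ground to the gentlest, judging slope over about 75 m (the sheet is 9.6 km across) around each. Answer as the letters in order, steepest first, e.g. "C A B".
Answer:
A C D B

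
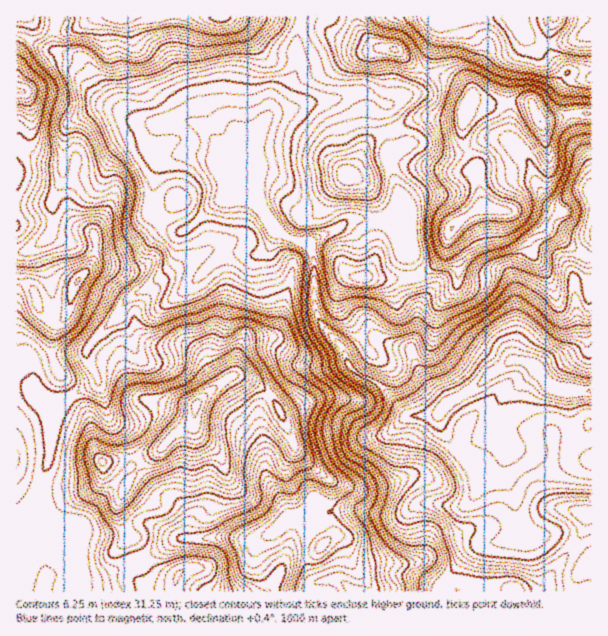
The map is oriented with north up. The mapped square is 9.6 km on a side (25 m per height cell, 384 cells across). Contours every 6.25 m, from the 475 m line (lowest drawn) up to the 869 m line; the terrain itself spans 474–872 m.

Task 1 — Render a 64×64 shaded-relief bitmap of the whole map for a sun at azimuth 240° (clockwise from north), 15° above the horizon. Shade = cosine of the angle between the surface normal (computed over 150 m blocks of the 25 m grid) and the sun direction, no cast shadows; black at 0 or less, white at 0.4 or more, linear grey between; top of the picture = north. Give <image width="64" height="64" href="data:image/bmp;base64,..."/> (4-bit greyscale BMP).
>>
<image width="64" height="64" href="data:image/bmp;base64,Qk12CAAAAAAAAHYAAAAoAAAAQAAAAEAAAAABAAQAAAAAAAAIAAATCwAAEwsAABAAAAAAAAAAAAAAABEREQAiIiIAMzMzAERERABVVVUAZmZmAHd3dwCIiIgAmZmZAKqqqgC7u7sAzMzMAN3d3QDu7u4A////AKqqmqq7u7qqupmphmd5l3eamZq5d3ZXmqmZmph4mImaqqqaqru7qqu6mal1V4mod5qau6h3d3iZmZmZmHiZiZmqqpmqvLqqqqqZmGRXmql3mqq6h3iIiIiIiIiHeJmZmaqpmqrMuqqpmYiHU0eaqXiqqqmHd3eIdmd4iIiJqpmZqqqqqry6qpiIh3ZUV5qpiKqZqXdlVndlV4iZmZmqqpmqqqqqu8upiIiIiGZ4mZmYqpmYZUNXiGVoiZmZmqqqqqqqqqq83KmIiaqpiJmpmpiaqYdTI2iYdniZmpmqqru6qaqqqs7rmZmqq7qZqqmZmaqpdTI1eJh2eJmZmaq7zLuZqqq73+uZqqmquqqqqYmqqqhlRFZ4mHZ4mZmZq7u7upmqu83v65mqmZqru7qXeaqaqXd2ZniYiImZmZq7u6qZmaq83u7bmJmaq6u7uXZ6uZvKmYVWeZmpmJqpmqqpmIiZqrze7buYiau7q8uXVpy4rdqHU0Z5mql3mamqqpmIiJmau9/8qpmaq7urynVozanNpkMyNniZl2eZmaqqmZmYmJq87/yZqququ6u5ZnrcqrhCEiI2eIh2Z5mZqqqZmZmImrzv+oiau6q7u6hnis3KcxESM0aIh2Z4mZmqqqqZmYiJvO/IZ5rLqbu6l2eKzcgwERJEV4iHZomZmaqqqpmaiIm83ZVnmruqu6h2eJvdtQAhE1Z4iId4mpmaqqqqmaqJibvMhWmru7q7l2eJm92TETM0Z4iYh4mqmaqqqqqZqpmJq8uGi8zMu7qGaJmb23MiNFaZiIiIiqqZqqqqqZmqmImruoet3Mu8y4Z4mavKZERFeahmeZmaqpmaqqqZmaqImqq5eM7cu7zLh3mZq7hVZUaZhkWKqZqqqZmZmZiImYmqqqh53tuqq7qIiZmrlUZkNWVCN6qpmaqpmZmYh4iYmau6l3rduXeJmZmZmZhTRUIiIRN7uZmaqZqpmZh4qqqavLl3i8uXZ4mrqqmYdTNEIhABWcypiaqpmZqZiJvMzZq7qGabuoeJqsy6qoZDNFVDECfN25iLupmJmZmJvdzdmruWV6uqmau83LqpdDNFZ2MRbeypiKy5iImZmavNzMyqu5ZoqqmavMzMqZl1RXiGMQKe2piJzah3iJmavM3dzKvMqImqqZu7u7qpiYZniGIAFt25mZrduHeIiavM3dzLvN25h4qpqqqqmZiJmGZ2MABc7Kmru965iIiZq7zv7LvN7Ll2eJmpiJmIiHiXVWUgBL/ams3LzcmImZmrzv/bvN3KqnZniqh4iIiYd3VFZjAY/qms7sq9ypqpiavf/8q83bmqhmeJqHiIiJl2ZVeHUjv9qs79qb3LqqmInO/+qbzcmauGZ3iZiIiZmYd3eJljXP283typvMy6mIeM/+yYvMqZu5dneJmZiJmqmIiJmXNd/t3cuqq7zLmId4zu24i7qYm7qGeJmImImaqpiJmahF3+zLqZmqq8yXd3jN3JeLuIiaqodnh3iIiZqqmImZqVbf66mIiJq83Jd4ic7bd5u4iZmZl2ZmZ3eJmamYiZq5Vt/JiZh4ms7bmImr3chovLmZmZmpdmVnd4mZmZmZmqdH3riJmHib7+qZmrzLl3q6mZmZq7p1VVZ3iZqZmZmIh3rcmJqYiaz/6omruqqYmph5mZq8ymREVniJqpmZmHiavMupqpiZrP/qiau6mZqYd3iImru5ZDRniZqqmZmXec3LuqqqmZqs/9qZq8uYiYh3eIiKqph1RGiaqpmYiYeL7Lqqqruqqqz/ypq7y5dniXZoiIqpiIdUaKqqmIiZiK3Lqru7vLqarO26qqqpdUaIZFiImpiImGRoqqmHeJmavLqrzMzMqZm83Mu7qHd1V4ZFaIiJmIiZdFiqqYd4mqq7qrzNzLuXirzd3cund3Z5dEaJiHiZiIlkV5qZh3iqqrurzM3LqYeLzN7ty5d4iJqER4iHeJmYiGRYmZmHiaqqq7zMzcqYd5vM3dy6mImIrJRGiId4mod3VXiZmYiaqqqrvMzMqYh3m7vMu7qYiIm8kzaJmHeZhmZWiZmZmZqqqru7zLqZmHiqqrvMuoeImsxzN5qYZpl2VniZmZmZmqqqu7u7upmZiaqqvd25iImr7GNZuqdWiHVWeJmZmZmaqqqru7uqmamZqqvN7bmJmr3rZYvLp0WIdmeJmZmZmaqaqqu7qqqZmZmqvN3tuZmqzupnnNy3RXh2eJmZqqqqqqqqq7qqqpmZmaq7zN25mqrOyGebzKZGd3eImqqqqqqqqqqquqqqqqmZqru73bmZms2mRomLllZmeJmquqqqqqqqqqu7qqqqqpqqq7vdupmZu4MkZll1REV5mru6qqqqqqqqq7u7u6qqq6q7zN3Kh3eIQRRmV2MiR5qru6qqqqqqqrq7u7u7u7u7u8zMzLlkRFQhRod1QiRoqry7u6qqu6q7u7uqq7u8zMu8y7qrpjI0VEWJmIMiRomr3LzLqau7u7u7upmru83dy825iZl0M1ZneKqIgzR4mb3bvLmZvMu7vMupmau83dy7y3Vnd1RWd4iaqHd0V5q73su7qZq8zMzMypmZq7zMy7qXQ0Z2Z4mHiaqXeIiaq8zcu7upq8zd3cypiZmru7u7l2QzRoiJqXeJq5iJm7mazLu7u6q7zN3cupiIiau6q7llVURomZqYd5q7qYmbqIq8y8y7q7vM3dy5d4iIm6qrp1VmVXmZmZiIq7y5iJ"/>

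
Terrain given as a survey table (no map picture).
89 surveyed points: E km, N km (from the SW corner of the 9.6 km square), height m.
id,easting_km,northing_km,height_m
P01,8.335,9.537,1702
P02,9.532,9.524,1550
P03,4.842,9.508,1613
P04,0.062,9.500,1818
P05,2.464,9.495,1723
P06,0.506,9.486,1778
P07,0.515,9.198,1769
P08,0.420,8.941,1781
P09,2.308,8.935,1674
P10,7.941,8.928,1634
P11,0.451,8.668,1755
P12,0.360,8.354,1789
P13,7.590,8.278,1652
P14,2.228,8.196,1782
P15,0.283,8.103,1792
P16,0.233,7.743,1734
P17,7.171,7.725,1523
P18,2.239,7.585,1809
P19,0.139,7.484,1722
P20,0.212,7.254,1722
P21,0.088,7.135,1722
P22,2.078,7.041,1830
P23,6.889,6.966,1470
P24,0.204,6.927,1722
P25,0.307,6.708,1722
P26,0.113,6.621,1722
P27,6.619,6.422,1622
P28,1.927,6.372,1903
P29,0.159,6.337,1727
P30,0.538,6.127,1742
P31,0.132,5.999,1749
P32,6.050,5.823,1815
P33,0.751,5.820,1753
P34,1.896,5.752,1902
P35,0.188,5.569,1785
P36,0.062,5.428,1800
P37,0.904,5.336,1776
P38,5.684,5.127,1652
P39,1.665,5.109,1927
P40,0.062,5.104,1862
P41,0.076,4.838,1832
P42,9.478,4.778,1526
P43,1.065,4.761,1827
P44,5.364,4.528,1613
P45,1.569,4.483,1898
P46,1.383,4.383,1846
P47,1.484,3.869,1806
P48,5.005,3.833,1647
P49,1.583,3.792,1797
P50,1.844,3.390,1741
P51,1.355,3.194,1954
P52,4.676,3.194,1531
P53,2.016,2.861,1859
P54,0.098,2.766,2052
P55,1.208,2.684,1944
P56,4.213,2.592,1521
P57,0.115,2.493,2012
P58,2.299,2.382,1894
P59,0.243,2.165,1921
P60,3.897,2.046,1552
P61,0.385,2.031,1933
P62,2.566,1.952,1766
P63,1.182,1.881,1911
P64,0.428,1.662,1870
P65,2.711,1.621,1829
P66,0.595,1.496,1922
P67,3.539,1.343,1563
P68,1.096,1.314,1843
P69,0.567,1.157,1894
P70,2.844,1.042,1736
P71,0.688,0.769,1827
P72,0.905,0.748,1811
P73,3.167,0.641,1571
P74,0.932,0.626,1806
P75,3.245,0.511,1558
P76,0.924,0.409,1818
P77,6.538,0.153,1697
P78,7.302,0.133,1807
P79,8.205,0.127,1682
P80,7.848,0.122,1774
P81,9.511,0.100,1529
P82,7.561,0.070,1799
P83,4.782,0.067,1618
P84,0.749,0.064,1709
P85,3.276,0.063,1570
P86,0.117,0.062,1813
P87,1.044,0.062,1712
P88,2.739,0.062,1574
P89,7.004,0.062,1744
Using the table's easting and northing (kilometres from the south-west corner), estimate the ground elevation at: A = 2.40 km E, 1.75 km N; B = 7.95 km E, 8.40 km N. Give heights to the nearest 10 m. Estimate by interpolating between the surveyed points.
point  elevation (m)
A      1870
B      1590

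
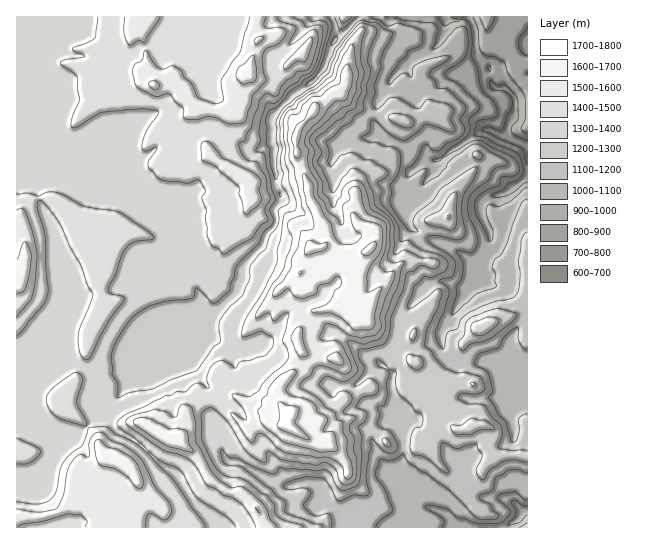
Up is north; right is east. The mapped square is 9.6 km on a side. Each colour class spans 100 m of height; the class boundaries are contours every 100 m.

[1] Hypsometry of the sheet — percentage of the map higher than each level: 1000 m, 92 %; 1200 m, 74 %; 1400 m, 38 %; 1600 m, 6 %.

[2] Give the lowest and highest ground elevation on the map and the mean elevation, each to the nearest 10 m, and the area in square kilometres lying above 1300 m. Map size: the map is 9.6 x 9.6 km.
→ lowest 640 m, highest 1730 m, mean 1320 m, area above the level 57.5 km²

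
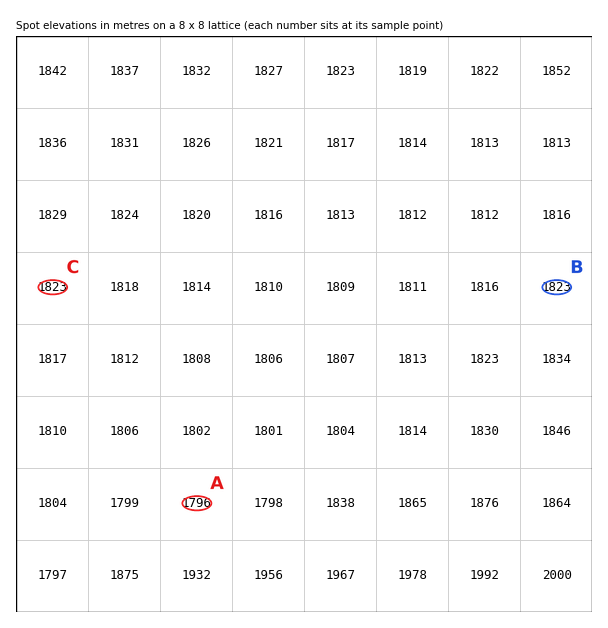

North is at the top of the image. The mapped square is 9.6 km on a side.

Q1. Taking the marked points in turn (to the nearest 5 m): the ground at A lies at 1795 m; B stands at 1825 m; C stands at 1825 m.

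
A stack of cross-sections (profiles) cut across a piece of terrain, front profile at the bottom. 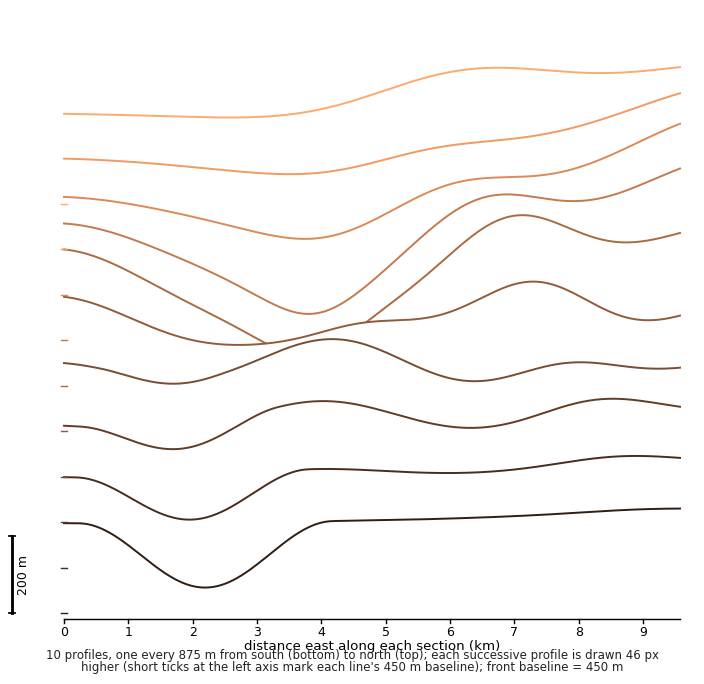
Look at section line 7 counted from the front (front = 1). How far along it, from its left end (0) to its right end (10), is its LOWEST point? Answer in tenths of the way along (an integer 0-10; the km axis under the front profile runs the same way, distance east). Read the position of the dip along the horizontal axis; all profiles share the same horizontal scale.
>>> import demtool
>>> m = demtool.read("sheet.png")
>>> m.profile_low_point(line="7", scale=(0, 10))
4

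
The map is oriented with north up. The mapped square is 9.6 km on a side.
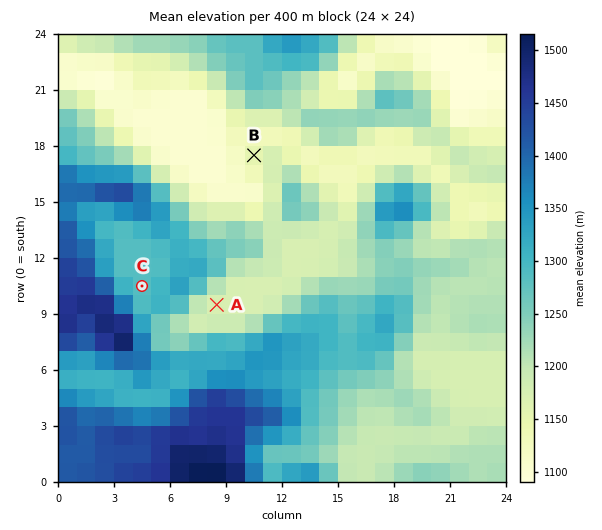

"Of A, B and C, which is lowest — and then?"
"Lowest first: B A C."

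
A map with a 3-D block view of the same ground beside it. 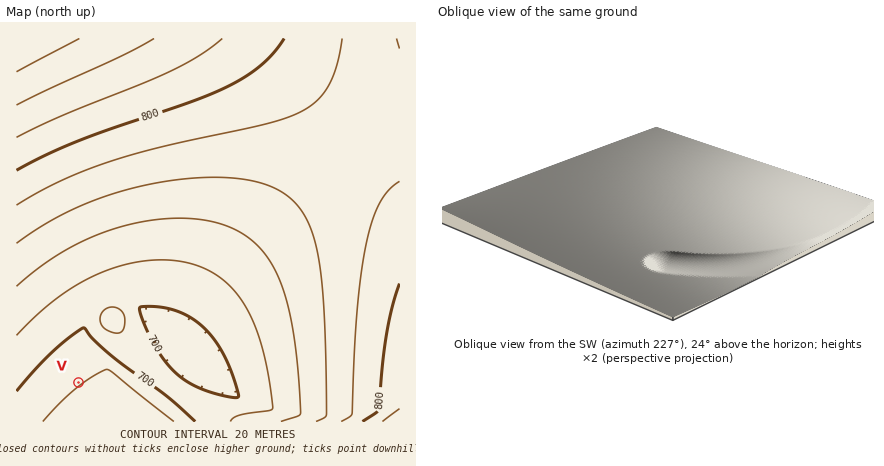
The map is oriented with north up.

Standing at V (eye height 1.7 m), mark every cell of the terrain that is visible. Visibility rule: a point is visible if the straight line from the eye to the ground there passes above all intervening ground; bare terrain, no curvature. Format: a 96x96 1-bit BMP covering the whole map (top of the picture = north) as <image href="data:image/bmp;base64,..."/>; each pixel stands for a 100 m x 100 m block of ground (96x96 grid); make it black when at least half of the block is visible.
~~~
<image width="96" height="96" href="data:image/bmp;base64,Qk2+BAAAAAAAAD4AAAAoAAAAYAAAAGAAAAABAAEAAAAAAIAEAAATCwAAEwsAAAIAAAAAAAAA////AAAAAAD////////////////////////////////////////////////////////gAB////////////wAAB///////////+AAAA///////////4AAAA///////////gAAAAf/////////+AAAAAP/////////8AAAAAH/////////4AAAAAH/////////gAAAAAD/////////AAAAAAB////////+AAAAAAA////////8AAAAAAAf///////4AAAAAAAP///////4AAAAAAAH///////wAAAAAAAD///////gAAAAAAAB///////AAAAAAAAA//////+AAAAAAAAAP/////+AAAAAAAAAH/////8AAAAAAAAAD/////4AAAAAAAAAA/////gAAAAAAAAAAf///8AAAAAAAAAAAH///4AAAAAAAAAAAD///4AAAAAAAAAAAA///8AAAAAAAAAAAAP//8AAAAAAAAAAAAD//8AAAAAAAAAAAAD//8AAAAAAAAAAAAD//8AAAAAAAAAAAAD//+AAAAAAAAAAAAD//+AAAAAAAAAAAAD//+AAAAAAAAAAAAD//+AAAAAAAAAAAAD//+AAAAAAAAAAAAD///AAAAAAAAAAAAD///AAAAAAAAAAAAD///AAAAAAAAAAAAD///AAAAAAAAAAAAD///gAAAAAAAAAAAD///gAAAAAAAAAAAD///gAAAAAAAAAAAD///gAAAAAAAAAAAD///gAAAAAAAAAAAD///wAAAAAAAAAAAD///wAAAAAAAAAAAD///wAAAAAAAAAAAD///wAAAAAAAAAAAD///4AAAAAAAAAAAD///4AAAAAAAAAAAD///4AAAAAAAAAAAD///4AAAAAAAAAAAD///8AAAAAAAAAAAD///8AAAAAAAAAAAD///8AAAAAAAAAAAD///8AAAAAAAAAAAD///+AAAAAAAAAAAD///+AAAAAAAAAAAD///+AAAAAAAAAAAD////AAAAAAAAAAAD////AAAAAAAAAAAD////AAAAAAAAAAAD////AAAAAAAAAAAD////gAAAAAAAAAAD////gAAAAAAAAAAD////gAAAAAAAAAAD////gAAAAAAAAAAD////wAAAAAAAAAAD////wAAAAAAAAAAD////wAAAAAAAAAAD////4AAAAAAAAAAD////4AAAAAAAAAAD////4AAAAAAAAAAD////4AAAAAAAAAAD////8AAAAAAAAAAD////8AAAAAAAAAAD////8AAAAAAAAAAD////+AAAAAAAAAAD////+AAAAAAAAAAD////+AAAAAAAAAAD////+AAAAAAAAAAD/////AAAAAAAAAAD/////AAAAAAAAAAD/////AAAAAAAAAAD/////AAAAAAAAAAD/////gAAAAAAAAAD/////gAAAAAAAAAD/////AAAAAAAAAAD////8AAAAAAAAAAD////gAAAAAAAAAAD///8AAAAAAAAAAAD//+AAAAAAAAAAAAD/4AAAAAAAAAAAAAA="/>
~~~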